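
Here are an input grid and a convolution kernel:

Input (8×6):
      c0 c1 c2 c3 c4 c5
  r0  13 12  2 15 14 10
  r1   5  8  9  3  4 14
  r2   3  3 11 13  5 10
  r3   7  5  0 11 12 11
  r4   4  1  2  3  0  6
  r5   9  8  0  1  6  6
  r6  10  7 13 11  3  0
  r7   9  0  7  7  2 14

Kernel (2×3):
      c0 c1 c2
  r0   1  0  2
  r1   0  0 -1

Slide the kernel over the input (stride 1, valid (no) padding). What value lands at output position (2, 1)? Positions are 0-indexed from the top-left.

The receptive field on the input at this output position is [3 11 13 / 5 0 11]. Elementwise product with the kernel and sum: 3·1 + 13·2 + 11·-1.

18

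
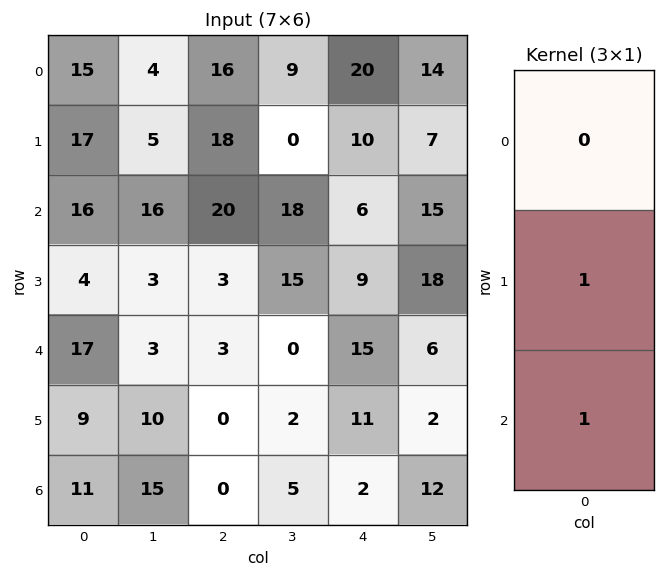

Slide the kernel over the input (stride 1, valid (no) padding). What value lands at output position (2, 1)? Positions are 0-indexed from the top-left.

6

The receptive field on the input at this output position is [16 / 3 / 3]. Elementwise product with the kernel and sum: 3·1 + 3·1.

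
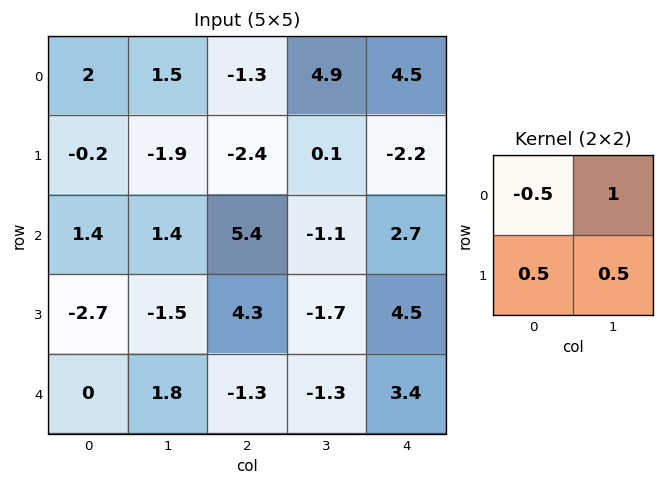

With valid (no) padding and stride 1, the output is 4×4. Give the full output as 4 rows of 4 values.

Output[0,0]: The receptive field on the input at this output position is [2 1.5 / -0.2 -1.9]. Elementwise product with the kernel and sum: 2·-0.5 + 1.5·1 + -0.2·0.5 + -1.9·0.5.
Output[0,1]: The receptive field on the input at this output position is [1.5 -1.3 / -1.9 -2.4]. Elementwise product with the kernel and sum: 1.5·-0.5 + -1.3·1 + -1.9·0.5 + -2.4·0.5.

-0.55 -4.2 4.4 1
-0.4 1.95 3.45 -1.45
-1.4 6.1 -2.5 4.65
0.75 5.3 -5.15 6.4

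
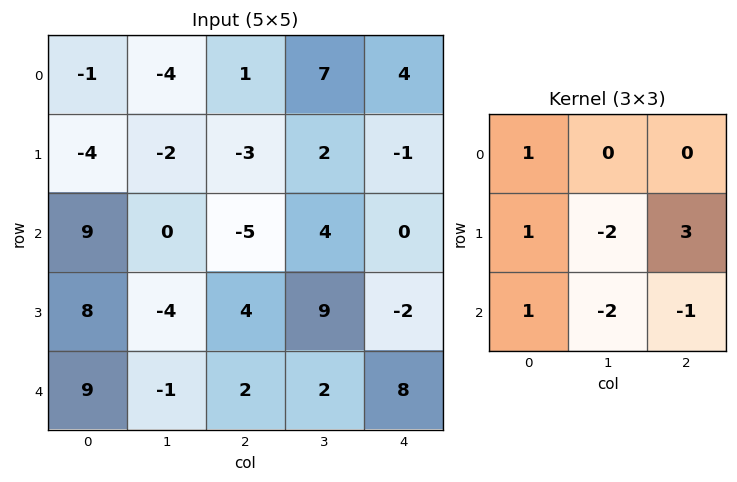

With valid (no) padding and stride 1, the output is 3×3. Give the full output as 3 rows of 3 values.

4 12 -22
2 -1 -28
46 8 -35

Output[0,0]: The receptive field on the input at this output position is [-1 -4 1 / -4 -2 -3 / 9 0 -5]. Elementwise product with the kernel and sum: -1·1 + -4·1 + -2·-2 + -3·3 + 9·1 + 0·-2 + -5·-1.
Output[0,1]: The receptive field on the input at this output position is [-4 1 7 / -2 -3 2 / 0 -5 4]. Elementwise product with the kernel and sum: -4·1 + -2·1 + -3·-2 + 2·3 + 0·1 + -5·-2 + 4·-1.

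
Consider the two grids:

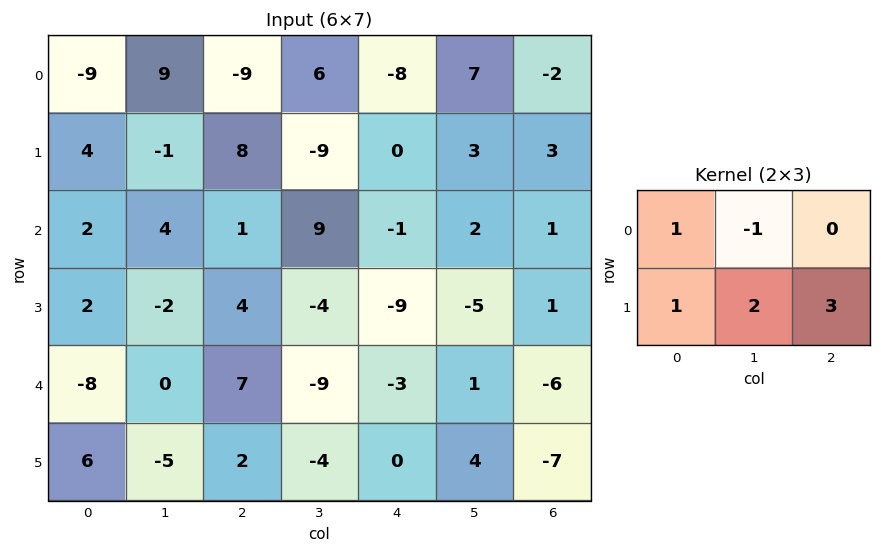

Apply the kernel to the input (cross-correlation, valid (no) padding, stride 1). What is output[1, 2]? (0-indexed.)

33

The receptive field on the input at this output position is [8 -9 0 / 1 9 -1]. Elementwise product with the kernel and sum: 8·1 + -9·-1 + 1·1 + 9·2 + -1·3.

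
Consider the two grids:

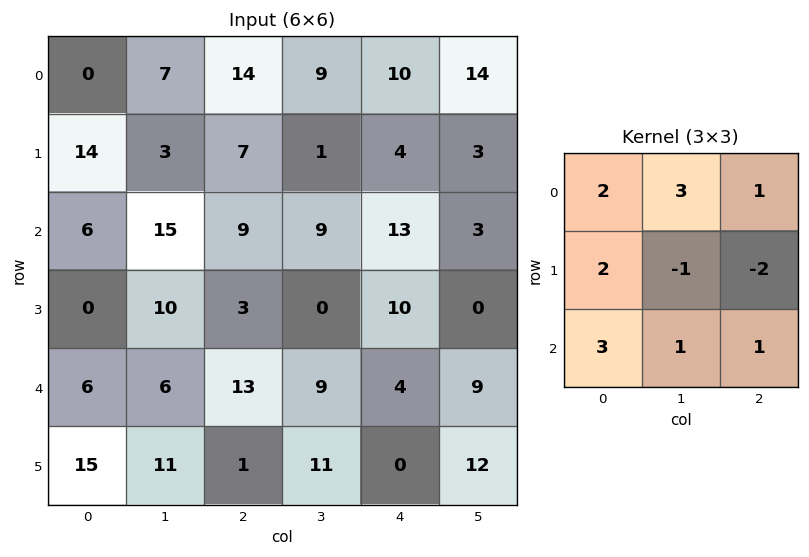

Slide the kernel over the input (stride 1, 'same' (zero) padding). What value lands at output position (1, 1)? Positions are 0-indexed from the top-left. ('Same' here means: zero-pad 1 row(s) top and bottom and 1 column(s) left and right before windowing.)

The receptive field on the zero-padded input at this output position is [0 7 14 / 14 3 7 / 6 15 9]. Elementwise product with the kernel and sum: 0·2 + 7·3 + 14·1 + 14·2 + 3·-1 + 7·-2 + 6·3 + 15·1 + 9·1.

88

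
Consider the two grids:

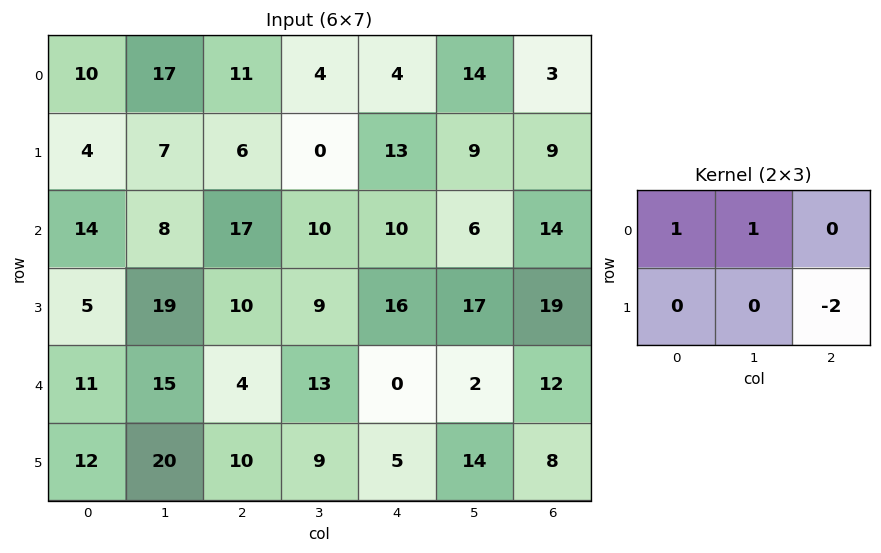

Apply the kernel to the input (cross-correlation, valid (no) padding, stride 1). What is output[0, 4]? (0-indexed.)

The receptive field on the input at this output position is [4 14 3 / 13 9 9]. Elementwise product with the kernel and sum: 4·1 + 14·1 + 9·-2.

0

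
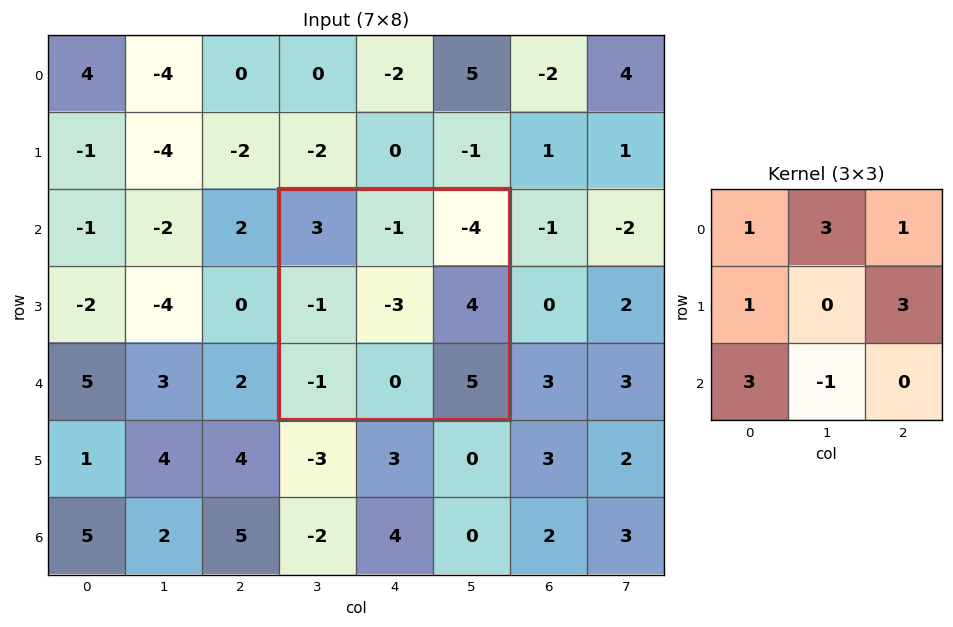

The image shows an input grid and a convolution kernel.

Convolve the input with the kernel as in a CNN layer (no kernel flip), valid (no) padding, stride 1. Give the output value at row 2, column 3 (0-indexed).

The receptive field on the input at this output position is [3 -1 -4 / -1 -3 4 / -1 0 5]. Elementwise product with the kernel and sum: 3·1 + -1·3 + -4·1 + -1·1 + 4·3 + -1·3 + 0·-1.

4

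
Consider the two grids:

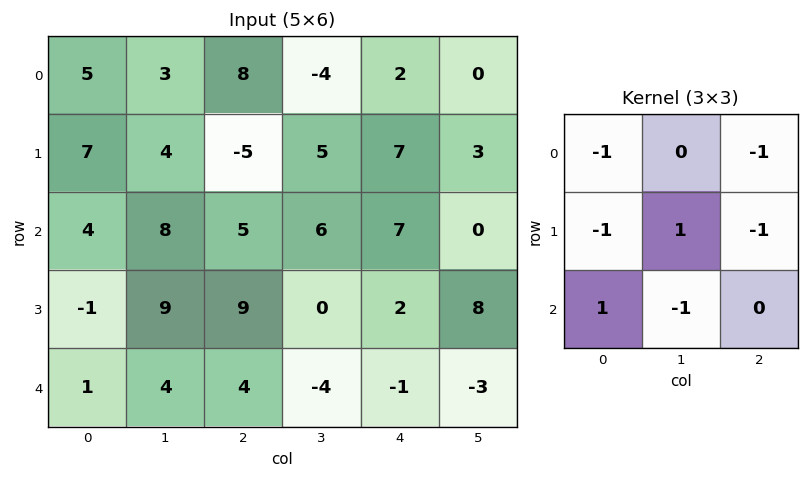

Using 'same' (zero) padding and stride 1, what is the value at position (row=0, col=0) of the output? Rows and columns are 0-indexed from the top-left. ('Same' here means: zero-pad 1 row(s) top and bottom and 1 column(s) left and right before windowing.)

The receptive field on the zero-padded input at this output position is [0 0 0 / 0 5 3 / 0 7 4]. Elementwise product with the kernel and sum: 0·-1 + 0·-1 + 0·-1 + 5·1 + 3·-1 + 0·1 + 7·-1.

-5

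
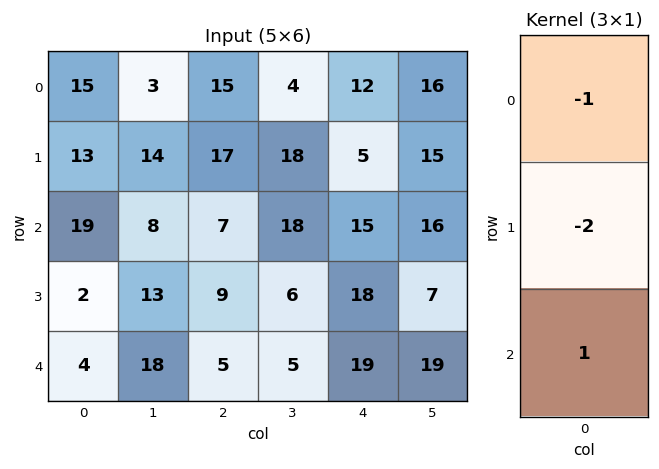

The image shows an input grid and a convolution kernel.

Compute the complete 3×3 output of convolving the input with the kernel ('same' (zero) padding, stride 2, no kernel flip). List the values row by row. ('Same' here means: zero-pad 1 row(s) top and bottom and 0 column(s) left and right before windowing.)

Output[0,0]: The receptive field on the zero-padded input at this output position is [0 / 15 / 13]. Elementwise product with the kernel and sum: 0·-1 + 15·-2 + 13·1.
Output[0,1]: The receptive field on the zero-padded input at this output position is [0 / 15 / 17]. Elementwise product with the kernel and sum: 0·-1 + 15·-2 + 17·1.

-17 -13 -19
-49 -22 -17
-10 -19 -56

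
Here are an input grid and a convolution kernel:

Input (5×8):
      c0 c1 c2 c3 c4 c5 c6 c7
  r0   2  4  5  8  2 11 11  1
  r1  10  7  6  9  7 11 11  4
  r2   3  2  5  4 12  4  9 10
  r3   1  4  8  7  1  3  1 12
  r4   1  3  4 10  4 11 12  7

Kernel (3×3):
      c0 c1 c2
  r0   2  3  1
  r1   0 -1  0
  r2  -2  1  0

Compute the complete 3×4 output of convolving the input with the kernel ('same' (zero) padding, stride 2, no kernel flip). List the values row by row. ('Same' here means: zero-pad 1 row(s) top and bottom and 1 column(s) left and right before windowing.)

8 -13 -13 -22
35 36 25 45
6 35 16 9

Output[0,0]: The receptive field on the zero-padded input at this output position is [0 0 0 / 0 2 4 / 0 10 7]. Elementwise product with the kernel and sum: 0·2 + 0·3 + 0·1 + 2·-1 + 0·-2 + 10·1.
Output[0,1]: The receptive field on the zero-padded input at this output position is [0 0 0 / 4 5 8 / 7 6 9]. Elementwise product with the kernel and sum: 0·2 + 0·3 + 0·1 + 5·-1 + 7·-2 + 6·1.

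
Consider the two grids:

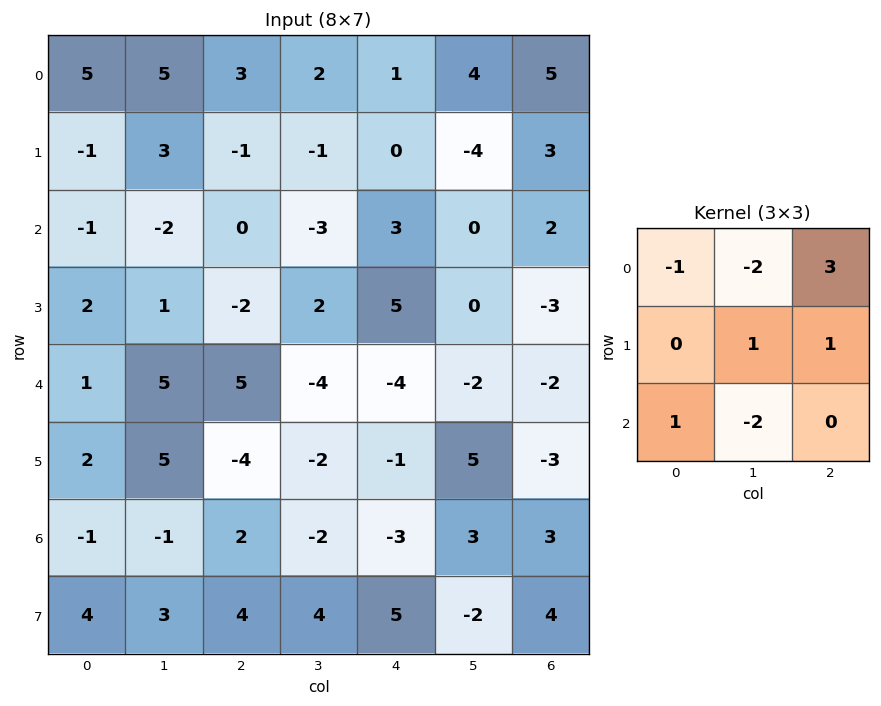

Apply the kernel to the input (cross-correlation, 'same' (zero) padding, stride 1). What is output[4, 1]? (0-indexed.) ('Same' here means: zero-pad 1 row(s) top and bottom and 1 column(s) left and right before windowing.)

The receptive field on the zero-padded input at this output position is [2 1 -2 / 1 5 5 / 2 5 -4]. Elementwise product with the kernel and sum: 2·-1 + 1·-2 + -2·3 + 5·1 + 5·1 + 2·1 + 5·-2.

-8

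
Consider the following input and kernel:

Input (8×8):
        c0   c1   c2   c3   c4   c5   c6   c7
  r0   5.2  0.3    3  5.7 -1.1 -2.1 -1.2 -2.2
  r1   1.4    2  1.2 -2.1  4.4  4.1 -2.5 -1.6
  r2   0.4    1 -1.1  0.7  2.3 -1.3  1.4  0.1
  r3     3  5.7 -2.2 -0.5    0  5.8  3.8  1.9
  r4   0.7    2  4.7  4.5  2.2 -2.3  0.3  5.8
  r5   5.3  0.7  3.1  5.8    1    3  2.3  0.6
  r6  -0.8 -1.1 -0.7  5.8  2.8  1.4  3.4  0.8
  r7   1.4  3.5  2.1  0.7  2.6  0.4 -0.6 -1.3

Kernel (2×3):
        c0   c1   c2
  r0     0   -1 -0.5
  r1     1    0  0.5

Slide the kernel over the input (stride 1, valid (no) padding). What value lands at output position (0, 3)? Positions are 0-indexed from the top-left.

2.1

The receptive field on the input at this output position is [5.7 -1.1 -2.1 / -2.1 4.4 4.1]. Elementwise product with the kernel and sum: -1.1·-1 + -2.1·-0.5 + -2.1·1 + 4.1·0.5.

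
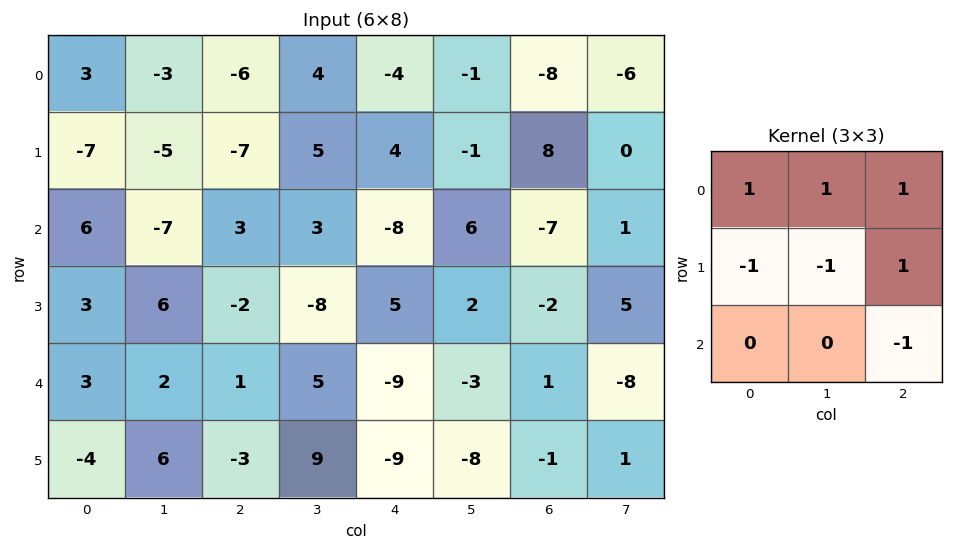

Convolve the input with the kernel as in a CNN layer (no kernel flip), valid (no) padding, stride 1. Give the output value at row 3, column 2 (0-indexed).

The receptive field on the input at this output position is [-2 -8 5 / 1 5 -9 / -3 9 -9]. Elementwise product with the kernel and sum: -2·1 + -8·1 + 5·1 + 1·-1 + 5·-1 + -9·1 + -9·-1.

-11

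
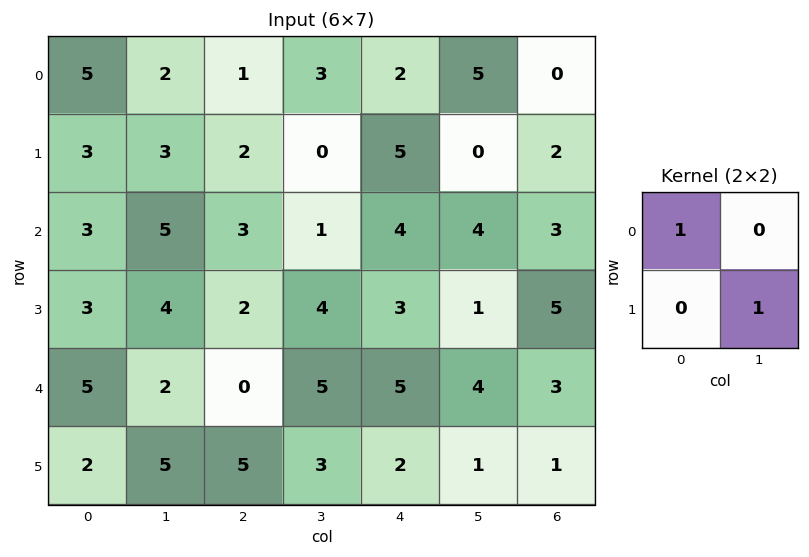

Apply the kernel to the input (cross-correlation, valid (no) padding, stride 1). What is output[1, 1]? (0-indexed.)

6

The receptive field on the input at this output position is [3 2 / 5 3]. Elementwise product with the kernel and sum: 3·1 + 3·1.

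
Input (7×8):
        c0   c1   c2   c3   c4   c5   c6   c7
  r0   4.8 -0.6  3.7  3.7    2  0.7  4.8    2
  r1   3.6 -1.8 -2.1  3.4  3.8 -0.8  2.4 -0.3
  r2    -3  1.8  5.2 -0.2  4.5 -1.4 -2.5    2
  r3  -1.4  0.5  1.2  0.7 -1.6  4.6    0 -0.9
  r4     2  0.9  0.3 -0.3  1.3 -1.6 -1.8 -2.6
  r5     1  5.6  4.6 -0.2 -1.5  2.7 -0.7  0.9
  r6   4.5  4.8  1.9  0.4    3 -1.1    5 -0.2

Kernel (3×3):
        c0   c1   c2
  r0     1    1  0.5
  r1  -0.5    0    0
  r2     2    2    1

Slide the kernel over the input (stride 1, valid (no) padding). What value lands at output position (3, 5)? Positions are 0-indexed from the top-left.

9.85

The receptive field on the input at this output position is [4.6 0 -0.9 / -1.6 -1.8 -2.6 / 2.7 -0.7 0.9]. Elementwise product with the kernel and sum: 4.6·1 + 0·1 + -0.9·0.5 + -1.6·-0.5 + 2.7·2 + -0.7·2 + 0.9·1.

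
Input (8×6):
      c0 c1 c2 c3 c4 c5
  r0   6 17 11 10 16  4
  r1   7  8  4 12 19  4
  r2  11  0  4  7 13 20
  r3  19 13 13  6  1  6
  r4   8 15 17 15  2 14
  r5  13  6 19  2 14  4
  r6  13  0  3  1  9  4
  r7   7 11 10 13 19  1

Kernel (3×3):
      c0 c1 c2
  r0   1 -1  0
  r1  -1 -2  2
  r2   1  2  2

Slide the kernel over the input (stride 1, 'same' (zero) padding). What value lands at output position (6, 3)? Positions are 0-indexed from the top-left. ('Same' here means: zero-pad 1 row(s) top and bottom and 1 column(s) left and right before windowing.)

The receptive field on the zero-padded input at this output position is [19 2 14 / 3 1 9 / 10 13 19]. Elementwise product with the kernel and sum: 19·1 + 2·-1 + 3·-1 + 1·-2 + 9·2 + 10·1 + 13·2 + 19·2.

104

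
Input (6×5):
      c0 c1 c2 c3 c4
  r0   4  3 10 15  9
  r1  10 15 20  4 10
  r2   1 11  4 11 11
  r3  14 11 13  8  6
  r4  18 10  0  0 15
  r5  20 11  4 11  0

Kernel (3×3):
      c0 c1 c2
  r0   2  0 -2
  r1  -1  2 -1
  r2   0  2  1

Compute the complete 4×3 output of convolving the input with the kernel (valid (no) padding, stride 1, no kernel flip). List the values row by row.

Output[0,0]: The receptive field on the input at this output position is [4 3 10 / 10 15 20 / 1 11 4]. Elementwise product with the kernel and sum: 4·2 + 10·-2 + 10·-1 + 15·2 + 20·-1 + 11·2 + 4·1.

14 16 13
32 42 49
9 7 -2
30 15 21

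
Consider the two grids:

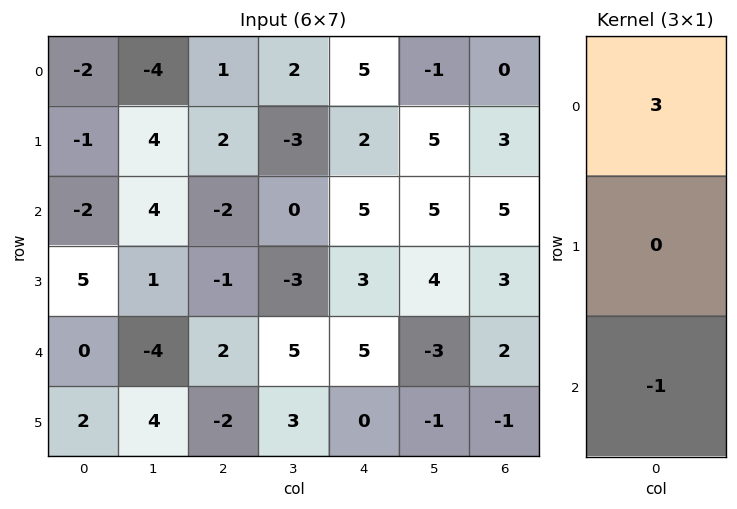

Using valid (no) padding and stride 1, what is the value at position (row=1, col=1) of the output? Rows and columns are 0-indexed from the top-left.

11

The receptive field on the input at this output position is [4 / 4 / 1]. Elementwise product with the kernel and sum: 4·3 + 1·-1.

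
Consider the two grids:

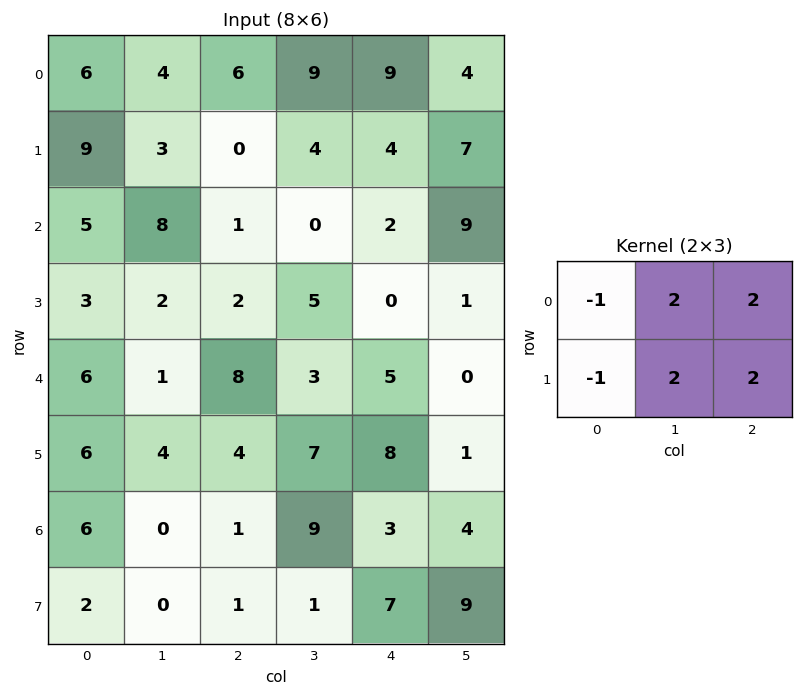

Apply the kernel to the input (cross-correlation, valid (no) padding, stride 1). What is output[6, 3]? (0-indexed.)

The receptive field on the input at this output position is [9 3 4 / 1 7 9]. Elementwise product with the kernel and sum: 9·-1 + 3·2 + 4·2 + 1·-1 + 7·2 + 9·2.

36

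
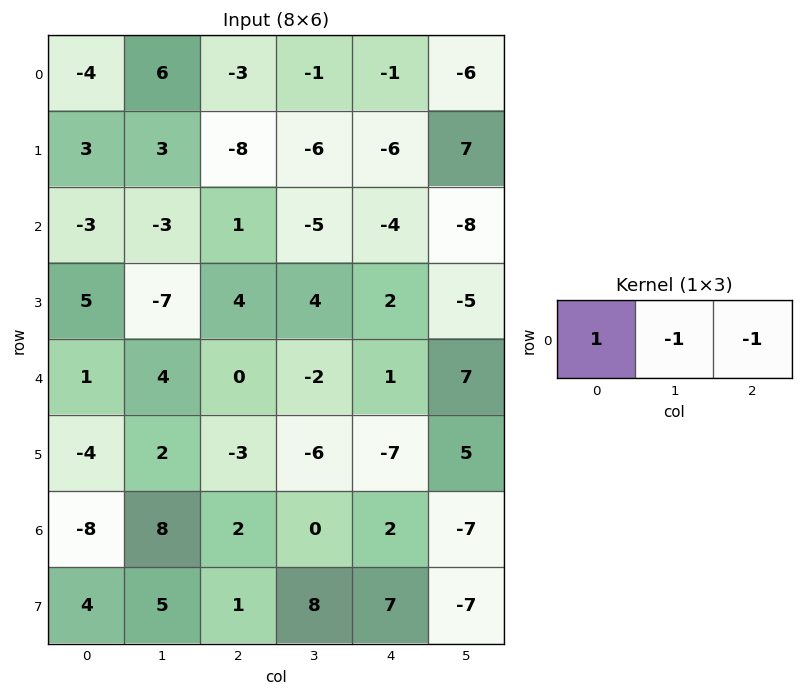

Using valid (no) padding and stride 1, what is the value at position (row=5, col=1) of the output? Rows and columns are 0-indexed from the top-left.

The receptive field on the input at this output position is [2 -3 -6]. Elementwise product with the kernel and sum: 2·1 + -3·-1 + -6·-1.

11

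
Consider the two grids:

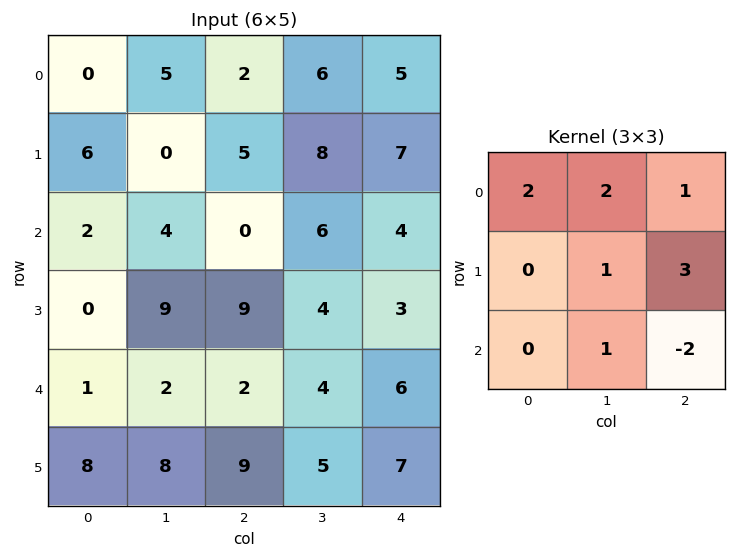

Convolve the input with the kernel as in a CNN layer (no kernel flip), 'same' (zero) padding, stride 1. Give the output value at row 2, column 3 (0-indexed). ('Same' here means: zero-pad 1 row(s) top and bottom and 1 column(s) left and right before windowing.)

49

The receptive field on the zero-padded input at this output position is [5 8 7 / 0 6 4 / 9 4 3]. Elementwise product with the kernel and sum: 5·2 + 8·2 + 7·1 + 6·1 + 4·3 + 4·1 + 3·-2.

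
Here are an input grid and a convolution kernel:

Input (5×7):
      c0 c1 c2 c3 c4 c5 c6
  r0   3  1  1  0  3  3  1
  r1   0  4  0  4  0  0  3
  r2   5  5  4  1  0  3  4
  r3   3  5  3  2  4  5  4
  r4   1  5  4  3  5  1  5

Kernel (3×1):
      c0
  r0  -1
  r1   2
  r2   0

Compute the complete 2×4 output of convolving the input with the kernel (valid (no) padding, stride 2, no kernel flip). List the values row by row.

-3 -1 -3 5
1 2 8 4

Output[0,0]: The receptive field on the input at this output position is [3 / 0 / 5]. Elementwise product with the kernel and sum: 3·-1 + 0·2.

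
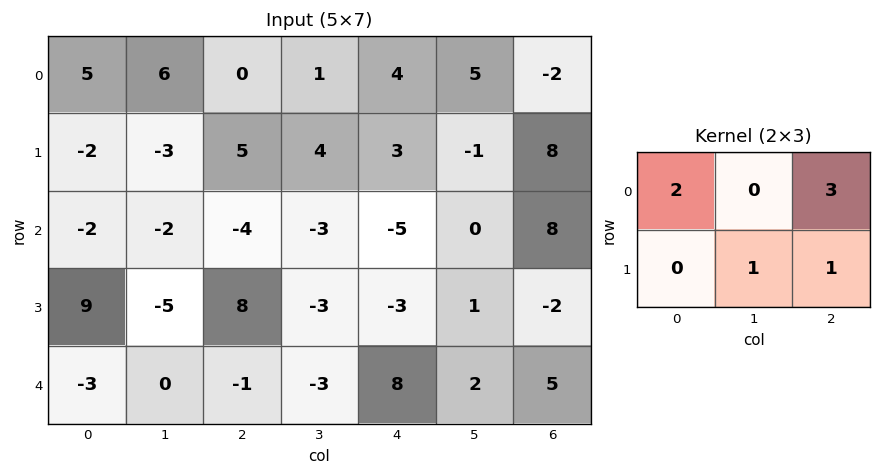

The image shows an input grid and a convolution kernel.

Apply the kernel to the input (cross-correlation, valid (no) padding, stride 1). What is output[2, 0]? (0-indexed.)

-13

The receptive field on the input at this output position is [-2 -2 -4 / 9 -5 8]. Elementwise product with the kernel and sum: -2·2 + -4·3 + -5·1 + 8·1.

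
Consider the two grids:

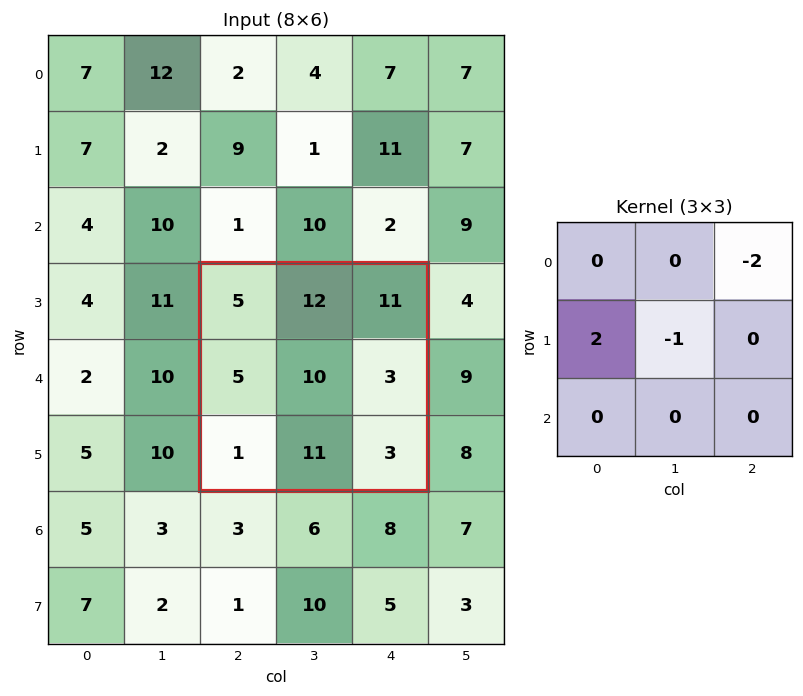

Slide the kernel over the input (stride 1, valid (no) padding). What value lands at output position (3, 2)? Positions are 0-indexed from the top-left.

-22

The receptive field on the input at this output position is [5 12 11 / 5 10 3 / 1 11 3]. Elementwise product with the kernel and sum: 11·-2 + 5·2 + 10·-1.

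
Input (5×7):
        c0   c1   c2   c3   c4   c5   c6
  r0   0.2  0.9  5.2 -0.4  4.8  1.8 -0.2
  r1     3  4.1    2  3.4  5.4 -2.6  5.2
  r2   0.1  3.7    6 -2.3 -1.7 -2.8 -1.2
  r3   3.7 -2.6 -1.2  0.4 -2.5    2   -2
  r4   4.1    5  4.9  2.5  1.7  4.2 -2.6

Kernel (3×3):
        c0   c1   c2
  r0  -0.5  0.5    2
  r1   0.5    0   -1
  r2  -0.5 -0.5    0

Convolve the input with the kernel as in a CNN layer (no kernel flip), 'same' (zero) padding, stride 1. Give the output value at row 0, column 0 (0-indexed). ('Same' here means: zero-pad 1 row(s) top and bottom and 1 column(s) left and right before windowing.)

The receptive field on the zero-padded input at this output position is [0 0 0 / 0 0.2 0.9 / 0 3 4.1]. Elementwise product with the kernel and sum: 0·-0.5 + 0·0.5 + 0·2 + 0·0.5 + 0.9·-1 + 0·-0.5 + 3·-0.5.

-2.4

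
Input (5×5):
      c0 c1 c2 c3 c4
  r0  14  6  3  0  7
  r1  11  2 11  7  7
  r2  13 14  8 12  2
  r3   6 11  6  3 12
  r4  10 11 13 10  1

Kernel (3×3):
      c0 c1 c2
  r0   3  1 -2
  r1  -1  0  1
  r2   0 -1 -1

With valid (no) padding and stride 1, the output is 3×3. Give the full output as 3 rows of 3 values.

Output[0,0]: The receptive field on the input at this output position is [14 6 3 / 11 2 11 / 13 14 8]. Elementwise product with the kernel and sum: 14·3 + 6·1 + 3·-2 + 11·-1 + 11·1 + 14·-1 + 8·-1.
Output[0,1]: The receptive field on the input at this output position is [6 3 0 / 2 11 7 / 14 8 12]. Elementwise product with the kernel and sum: 6·3 + 3·1 + 0·-2 + 2·-1 + 7·1 + 8·-1 + 12·-1.

20 6 -23
-9 -8 5
13 -5 27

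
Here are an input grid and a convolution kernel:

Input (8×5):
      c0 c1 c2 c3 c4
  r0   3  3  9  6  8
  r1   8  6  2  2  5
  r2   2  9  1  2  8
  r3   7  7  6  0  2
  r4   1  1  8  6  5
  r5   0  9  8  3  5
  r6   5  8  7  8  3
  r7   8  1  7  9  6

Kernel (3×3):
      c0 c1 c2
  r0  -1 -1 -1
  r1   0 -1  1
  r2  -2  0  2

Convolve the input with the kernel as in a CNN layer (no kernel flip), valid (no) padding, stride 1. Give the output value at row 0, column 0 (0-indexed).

-21

The receptive field on the input at this output position is [3 3 9 / 8 6 2 / 2 9 1]. Elementwise product with the kernel and sum: 3·-1 + 3·-1 + 9·-1 + 6·-1 + 2·1 + 2·-2 + 1·2.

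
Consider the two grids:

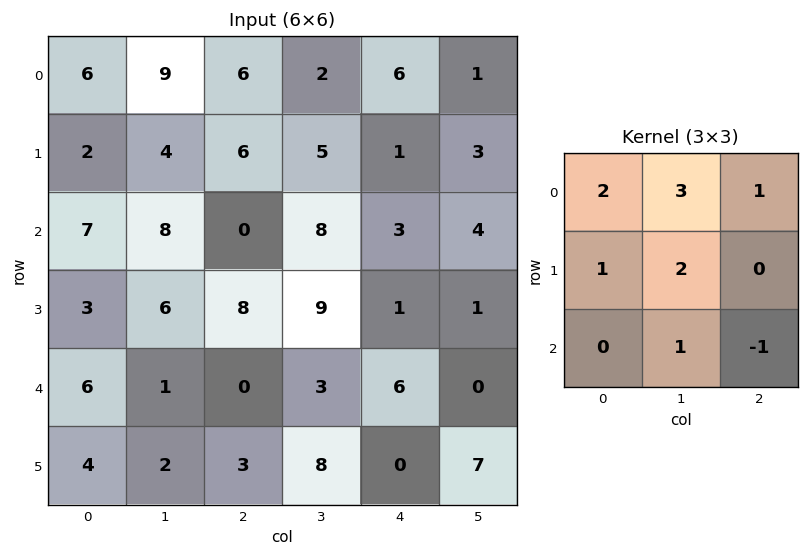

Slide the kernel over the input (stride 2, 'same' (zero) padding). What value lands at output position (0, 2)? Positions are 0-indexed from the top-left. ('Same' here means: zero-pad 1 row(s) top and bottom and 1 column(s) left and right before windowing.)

The receptive field on the zero-padded input at this output position is [0 0 0 / 2 6 1 / 5 1 3]. Elementwise product with the kernel and sum: 0·2 + 0·3 + 0·1 + 2·1 + 6·2 + 1·1 + 3·-1.

12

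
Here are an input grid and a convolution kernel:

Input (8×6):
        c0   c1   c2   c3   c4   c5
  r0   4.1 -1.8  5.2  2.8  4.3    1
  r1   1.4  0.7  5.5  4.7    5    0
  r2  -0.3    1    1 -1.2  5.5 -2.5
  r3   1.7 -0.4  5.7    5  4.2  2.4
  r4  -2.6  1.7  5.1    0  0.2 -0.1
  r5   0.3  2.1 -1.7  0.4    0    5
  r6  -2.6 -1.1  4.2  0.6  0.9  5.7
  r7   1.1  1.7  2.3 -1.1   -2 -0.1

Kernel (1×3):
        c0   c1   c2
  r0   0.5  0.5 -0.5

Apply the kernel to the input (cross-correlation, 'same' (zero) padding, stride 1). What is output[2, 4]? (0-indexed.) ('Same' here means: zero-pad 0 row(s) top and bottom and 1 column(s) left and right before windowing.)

The receptive field on the zero-padded input at this output position is [-1.2 5.5 -2.5]. Elementwise product with the kernel and sum: -1.2·0.5 + 5.5·0.5 + -2.5·-0.5.

3.4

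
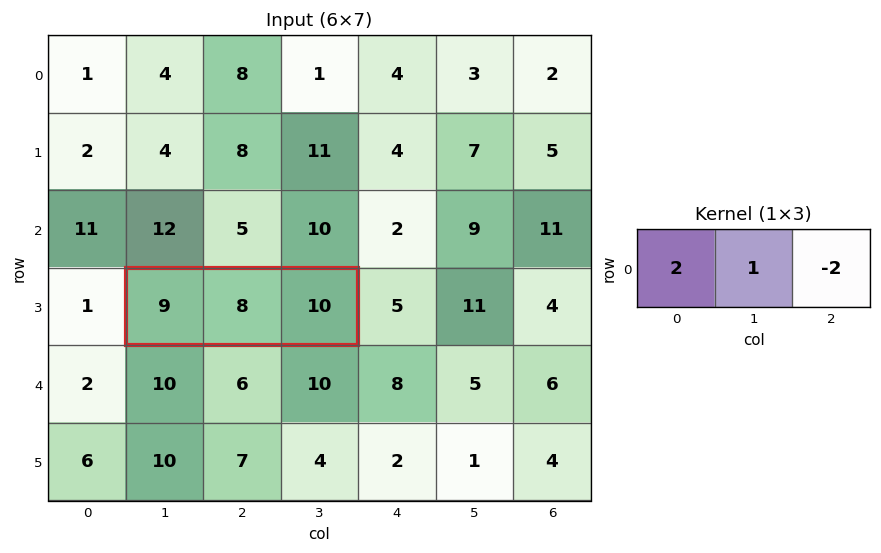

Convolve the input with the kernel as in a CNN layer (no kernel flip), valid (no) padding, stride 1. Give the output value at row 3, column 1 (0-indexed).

The receptive field on the input at this output position is [9 8 10]. Elementwise product with the kernel and sum: 9·2 + 8·1 + 10·-2.

6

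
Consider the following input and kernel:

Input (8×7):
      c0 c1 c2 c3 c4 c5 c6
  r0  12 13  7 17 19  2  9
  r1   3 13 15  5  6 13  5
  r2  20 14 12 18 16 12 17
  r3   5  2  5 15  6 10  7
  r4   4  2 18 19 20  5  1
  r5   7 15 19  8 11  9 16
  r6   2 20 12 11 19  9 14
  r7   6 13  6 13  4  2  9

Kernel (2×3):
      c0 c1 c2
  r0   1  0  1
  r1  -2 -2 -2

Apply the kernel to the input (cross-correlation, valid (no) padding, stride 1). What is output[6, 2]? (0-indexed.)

The receptive field on the input at this output position is [12 11 19 / 6 13 4]. Elementwise product with the kernel and sum: 12·1 + 19·1 + 6·-2 + 13·-2 + 4·-2.

-15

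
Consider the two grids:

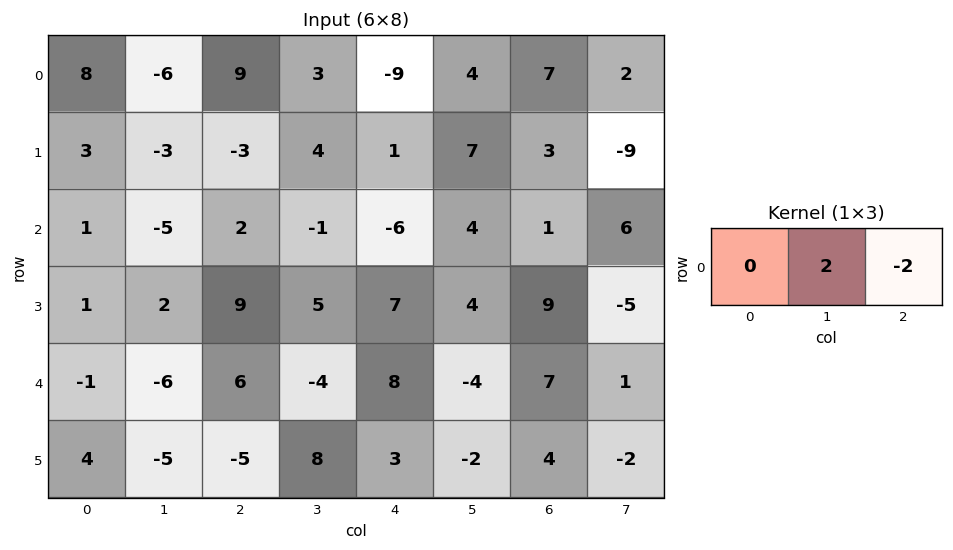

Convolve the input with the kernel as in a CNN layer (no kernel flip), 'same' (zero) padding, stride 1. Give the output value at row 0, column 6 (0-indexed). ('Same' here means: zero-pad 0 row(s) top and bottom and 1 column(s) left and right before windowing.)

The receptive field on the zero-padded input at this output position is [4 7 2]. Elementwise product with the kernel and sum: 7·2 + 2·-2.

10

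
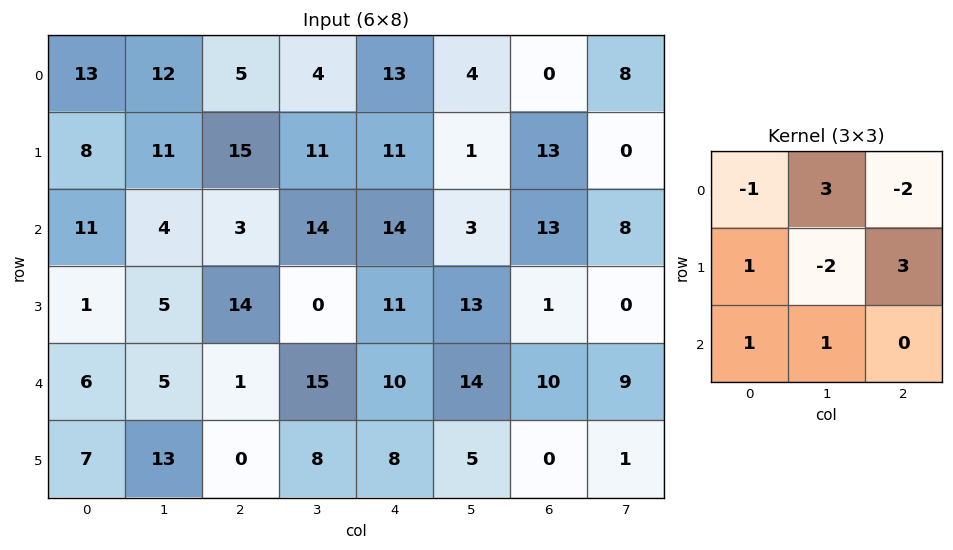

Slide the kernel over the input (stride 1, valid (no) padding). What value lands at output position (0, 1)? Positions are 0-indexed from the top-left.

16

The receptive field on the input at this output position is [12 5 4 / 11 15 11 / 4 3 14]. Elementwise product with the kernel and sum: 12·-1 + 5·3 + 4·-2 + 11·1 + 15·-2 + 11·3 + 4·1 + 3·1.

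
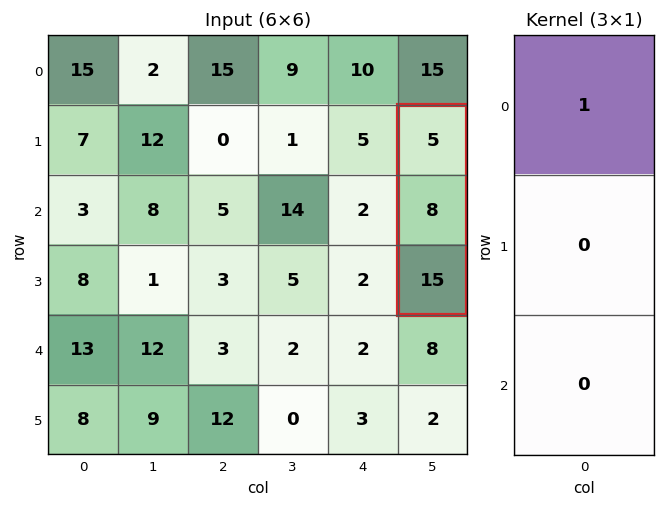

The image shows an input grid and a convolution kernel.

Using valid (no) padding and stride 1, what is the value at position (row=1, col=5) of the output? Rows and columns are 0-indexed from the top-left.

The receptive field on the input at this output position is [5 / 8 / 15]. Elementwise product with the kernel and sum: 5·1.

5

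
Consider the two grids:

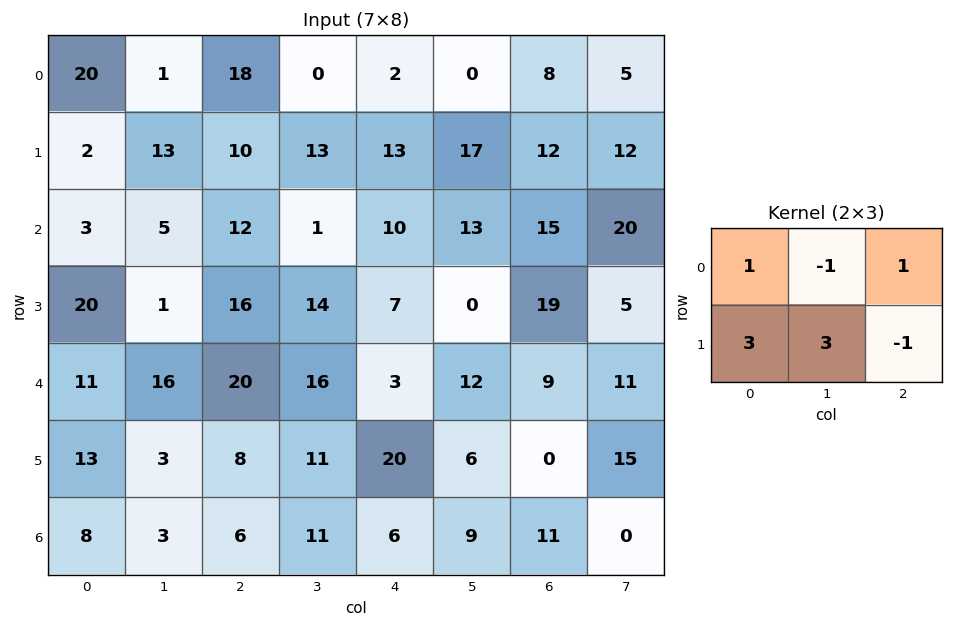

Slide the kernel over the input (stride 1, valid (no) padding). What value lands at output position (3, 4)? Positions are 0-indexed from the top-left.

62

The receptive field on the input at this output position is [7 0 19 / 3 12 9]. Elementwise product with the kernel and sum: 7·1 + 0·-1 + 19·1 + 3·3 + 12·3 + 9·-1.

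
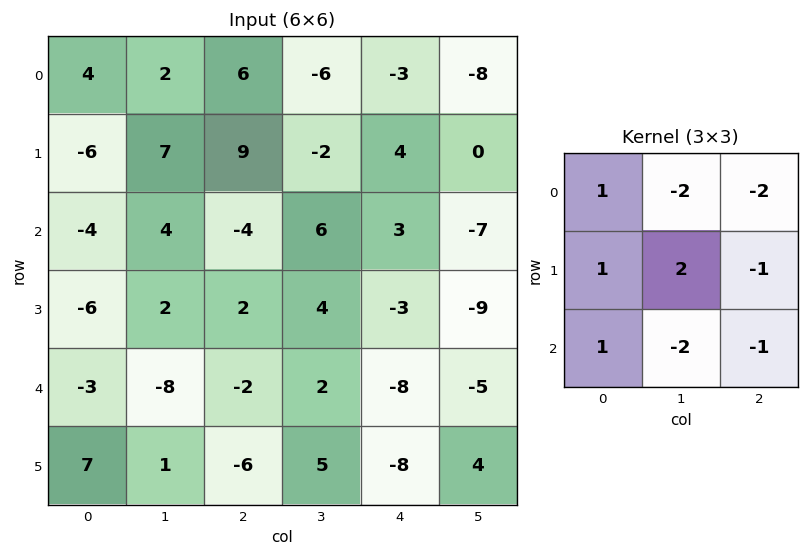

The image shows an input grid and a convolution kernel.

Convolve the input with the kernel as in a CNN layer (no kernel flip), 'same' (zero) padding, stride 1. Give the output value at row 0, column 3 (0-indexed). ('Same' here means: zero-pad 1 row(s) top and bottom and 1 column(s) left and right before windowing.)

The receptive field on the zero-padded input at this output position is [0 0 0 / 6 -6 -3 / 9 -2 4]. Elementwise product with the kernel and sum: 0·1 + 0·-2 + 0·-2 + 6·1 + -6·2 + -3·-1 + 9·1 + -2·-2 + 4·-1.

6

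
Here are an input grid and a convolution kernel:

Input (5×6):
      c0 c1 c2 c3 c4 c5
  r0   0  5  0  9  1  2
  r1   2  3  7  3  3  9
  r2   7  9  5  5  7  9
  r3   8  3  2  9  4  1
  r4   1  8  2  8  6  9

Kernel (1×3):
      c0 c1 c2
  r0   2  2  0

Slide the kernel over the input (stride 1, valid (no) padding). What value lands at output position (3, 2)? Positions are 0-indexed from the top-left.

The receptive field on the input at this output position is [2 9 4]. Elementwise product with the kernel and sum: 2·2 + 9·2.

22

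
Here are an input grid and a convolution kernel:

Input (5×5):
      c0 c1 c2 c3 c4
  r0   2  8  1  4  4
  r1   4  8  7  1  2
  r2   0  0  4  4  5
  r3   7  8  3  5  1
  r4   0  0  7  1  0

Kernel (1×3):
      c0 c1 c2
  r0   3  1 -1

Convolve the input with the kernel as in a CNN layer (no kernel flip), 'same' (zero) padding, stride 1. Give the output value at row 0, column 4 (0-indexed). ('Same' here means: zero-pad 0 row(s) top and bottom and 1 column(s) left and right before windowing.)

The receptive field on the zero-padded input at this output position is [4 4 0]. Elementwise product with the kernel and sum: 4·3 + 4·1 + 0·-1.

16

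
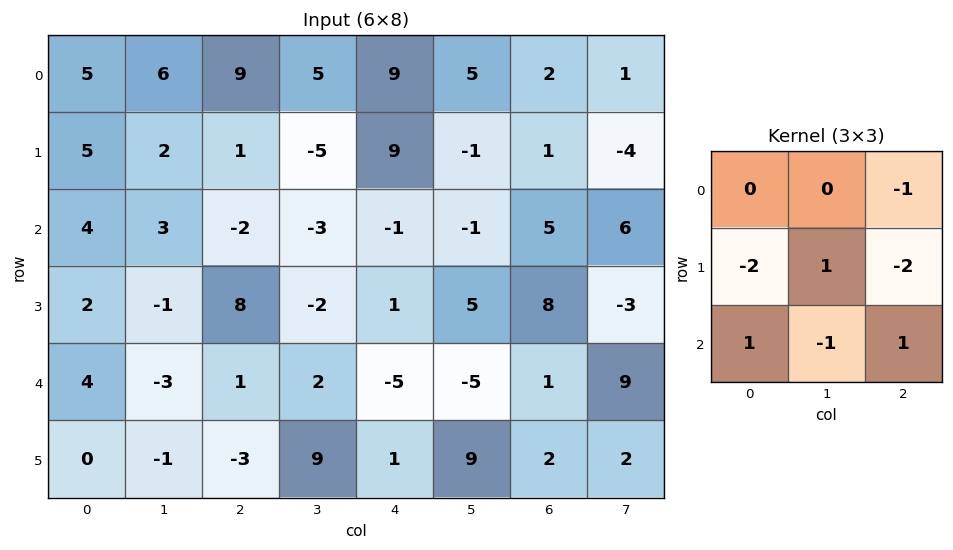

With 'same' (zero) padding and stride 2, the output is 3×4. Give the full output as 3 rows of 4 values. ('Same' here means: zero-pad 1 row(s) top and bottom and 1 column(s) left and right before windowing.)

Output[0,0]: The receptive field on the zero-padded input at this output position is [0 0 0 / 0 5 6 / 0 5 2]. Elementwise product with the kernel and sum: 0·-1 + 0·-2 + 5·1 + 6·-2 + 0·1 + 5·-1 + 2·1.

-10 -17 -26 -16
-7 -8 10 -7
10 16 13 5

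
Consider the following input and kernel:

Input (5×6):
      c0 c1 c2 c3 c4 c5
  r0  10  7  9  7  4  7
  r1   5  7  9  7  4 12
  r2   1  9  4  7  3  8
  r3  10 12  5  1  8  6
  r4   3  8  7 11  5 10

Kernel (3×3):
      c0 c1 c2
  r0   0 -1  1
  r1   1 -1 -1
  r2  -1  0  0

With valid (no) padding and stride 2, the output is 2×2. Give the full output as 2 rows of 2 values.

Output[0,0]: The receptive field on the input at this output position is [10 7 9 / 5 7 9 / 1 9 4]. Elementwise product with the kernel and sum: 7·-1 + 9·1 + 5·1 + 7·-1 + 9·-1 + 1·-1.
Output[0,1]: The receptive field on the input at this output position is [9 7 4 / 9 7 4 / 4 7 3]. Elementwise product with the kernel and sum: 7·-1 + 4·1 + 9·1 + 7·-1 + 4·-1 + 4·-1.

-10 -9
-15 -15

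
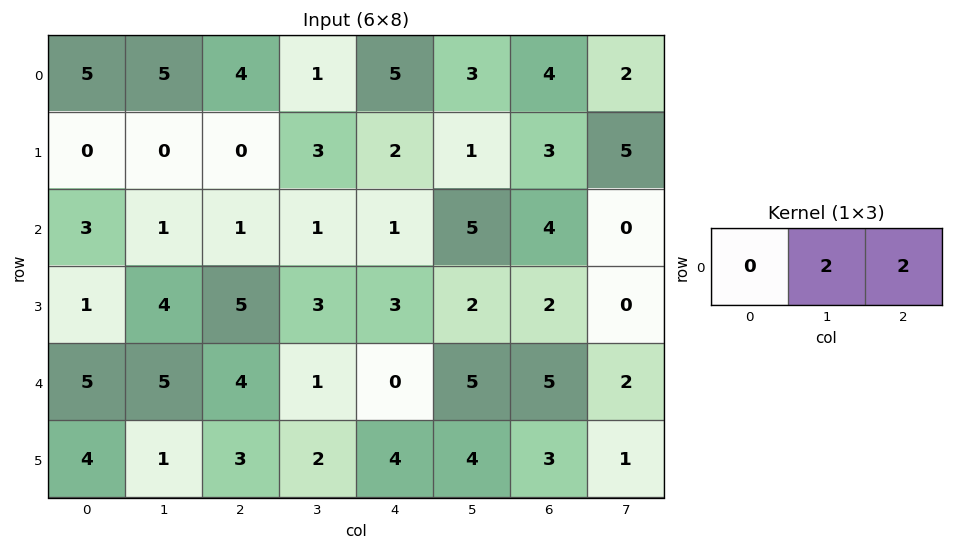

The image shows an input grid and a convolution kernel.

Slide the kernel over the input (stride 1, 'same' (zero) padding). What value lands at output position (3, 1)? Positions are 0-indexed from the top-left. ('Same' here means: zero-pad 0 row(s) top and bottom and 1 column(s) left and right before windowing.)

18

The receptive field on the zero-padded input at this output position is [1 4 5]. Elementwise product with the kernel and sum: 4·2 + 5·2.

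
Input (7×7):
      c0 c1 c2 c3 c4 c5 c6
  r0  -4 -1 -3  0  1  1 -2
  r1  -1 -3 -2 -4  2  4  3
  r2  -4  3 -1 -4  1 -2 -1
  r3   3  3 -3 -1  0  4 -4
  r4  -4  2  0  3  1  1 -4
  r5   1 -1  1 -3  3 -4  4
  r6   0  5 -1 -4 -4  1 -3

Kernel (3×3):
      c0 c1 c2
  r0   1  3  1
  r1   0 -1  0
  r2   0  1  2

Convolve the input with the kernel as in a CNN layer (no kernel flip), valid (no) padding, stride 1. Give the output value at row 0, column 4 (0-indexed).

-6

The receptive field on the input at this output position is [1 1 -2 / 2 4 3 / 1 -2 -1]. Elementwise product with the kernel and sum: 1·1 + 1·3 + -2·1 + 4·-1 + -2·1 + -1·2.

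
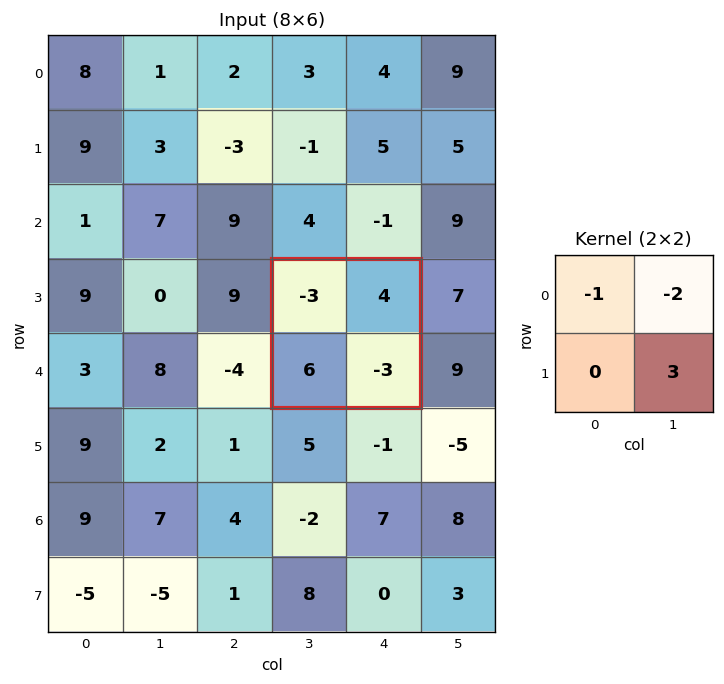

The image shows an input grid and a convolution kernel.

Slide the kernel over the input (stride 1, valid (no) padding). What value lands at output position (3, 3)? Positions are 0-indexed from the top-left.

The receptive field on the input at this output position is [-3 4 / 6 -3]. Elementwise product with the kernel and sum: -3·-1 + 4·-2 + -3·3.

-14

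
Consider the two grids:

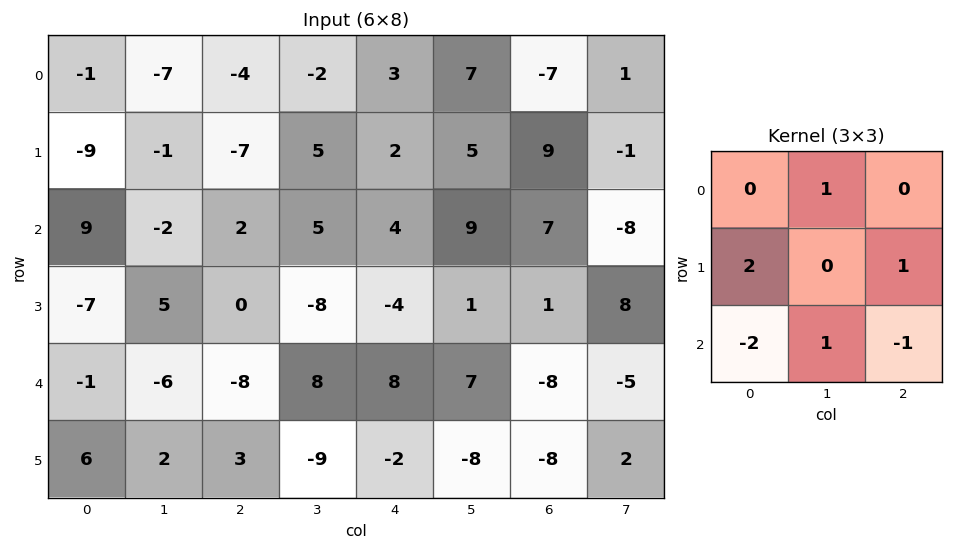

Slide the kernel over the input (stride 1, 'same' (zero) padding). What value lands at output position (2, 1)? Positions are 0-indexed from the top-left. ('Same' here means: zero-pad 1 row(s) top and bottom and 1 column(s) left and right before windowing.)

38

The receptive field on the zero-padded input at this output position is [-9 -1 -7 / 9 -2 2 / -7 5 0]. Elementwise product with the kernel and sum: -1·1 + 9·2 + 2·1 + -7·-2 + 5·1 + 0·-1.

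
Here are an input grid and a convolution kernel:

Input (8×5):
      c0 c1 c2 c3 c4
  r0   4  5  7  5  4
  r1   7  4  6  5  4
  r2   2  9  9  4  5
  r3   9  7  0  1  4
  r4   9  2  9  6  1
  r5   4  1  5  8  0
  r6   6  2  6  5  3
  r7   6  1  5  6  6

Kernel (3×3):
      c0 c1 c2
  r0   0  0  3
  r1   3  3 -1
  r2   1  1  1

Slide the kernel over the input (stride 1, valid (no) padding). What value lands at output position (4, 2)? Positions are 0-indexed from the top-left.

56

The receptive field on the input at this output position is [9 6 1 / 5 8 0 / 6 5 3]. Elementwise product with the kernel and sum: 1·3 + 5·3 + 8·3 + 0·-1 + 6·1 + 5·1 + 3·1.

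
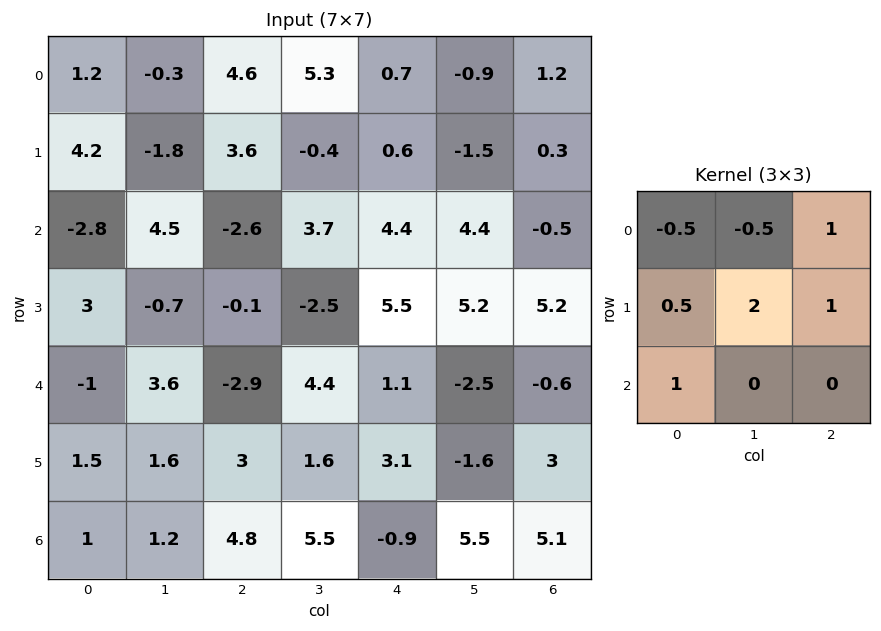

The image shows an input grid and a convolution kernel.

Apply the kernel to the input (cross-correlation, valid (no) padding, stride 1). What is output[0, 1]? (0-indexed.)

The receptive field on the input at this output position is [-0.3 4.6 5.3 / -1.8 3.6 -0.4 / 4.5 -2.6 3.7]. Elementwise product with the kernel and sum: -0.3·-0.5 + 4.6·-0.5 + 5.3·1 + -1.8·0.5 + 3.6·2 + -0.4·1 + 4.5·1.

13.55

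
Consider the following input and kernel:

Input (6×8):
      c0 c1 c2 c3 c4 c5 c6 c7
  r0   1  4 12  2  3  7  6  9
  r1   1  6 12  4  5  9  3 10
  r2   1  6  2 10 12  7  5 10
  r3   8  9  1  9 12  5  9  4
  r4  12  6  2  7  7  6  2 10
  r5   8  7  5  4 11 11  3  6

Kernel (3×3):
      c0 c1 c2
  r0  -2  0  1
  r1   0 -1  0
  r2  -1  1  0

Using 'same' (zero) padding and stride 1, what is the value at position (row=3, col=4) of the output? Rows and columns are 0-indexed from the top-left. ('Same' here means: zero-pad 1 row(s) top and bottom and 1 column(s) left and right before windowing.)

-25

The receptive field on the zero-padded input at this output position is [10 12 7 / 9 12 5 / 7 7 6]. Elementwise product with the kernel and sum: 10·-2 + 7·1 + 12·-1 + 7·-1 + 7·1.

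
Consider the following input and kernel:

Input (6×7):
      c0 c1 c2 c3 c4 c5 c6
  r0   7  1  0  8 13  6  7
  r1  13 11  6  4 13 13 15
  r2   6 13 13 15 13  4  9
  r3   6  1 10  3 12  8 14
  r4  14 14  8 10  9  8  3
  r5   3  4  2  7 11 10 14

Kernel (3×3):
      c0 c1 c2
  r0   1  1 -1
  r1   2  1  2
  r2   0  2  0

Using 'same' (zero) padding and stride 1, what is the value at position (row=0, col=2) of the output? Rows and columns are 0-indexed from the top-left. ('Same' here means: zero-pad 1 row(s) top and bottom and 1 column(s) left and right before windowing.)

30

The receptive field on the zero-padded input at this output position is [0 0 0 / 1 0 8 / 11 6 4]. Elementwise product with the kernel and sum: 0·1 + 0·1 + 0·-1 + 1·2 + 0·1 + 8·2 + 6·2.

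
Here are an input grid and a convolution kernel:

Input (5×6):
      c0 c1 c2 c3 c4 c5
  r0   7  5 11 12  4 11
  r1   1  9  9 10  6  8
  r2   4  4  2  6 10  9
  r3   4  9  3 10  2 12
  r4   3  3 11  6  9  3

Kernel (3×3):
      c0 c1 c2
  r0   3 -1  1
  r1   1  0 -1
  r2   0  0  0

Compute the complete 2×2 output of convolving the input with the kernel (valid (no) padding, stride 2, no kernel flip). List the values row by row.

19 28
11 11

Output[0,0]: The receptive field on the input at this output position is [7 5 11 / 1 9 9 / 4 4 2]. Elementwise product with the kernel and sum: 7·3 + 5·-1 + 11·1 + 1·1 + 9·-1.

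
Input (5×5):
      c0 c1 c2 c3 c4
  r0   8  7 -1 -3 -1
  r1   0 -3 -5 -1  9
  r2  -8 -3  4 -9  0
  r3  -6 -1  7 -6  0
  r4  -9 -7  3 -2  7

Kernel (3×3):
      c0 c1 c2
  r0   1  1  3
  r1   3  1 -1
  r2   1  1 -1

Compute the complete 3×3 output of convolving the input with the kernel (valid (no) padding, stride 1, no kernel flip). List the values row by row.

Output[0,0]: The receptive field on the input at this output position is [8 7 -1 / 0 -3 -5 / -8 -3 4]. Elementwise product with the kernel and sum: 8·1 + 7·1 + -1·3 + 0·3 + -3·1 + -5·-1 + -8·1 + -3·1 + 4·-1.

-1 -6 -37
-63 5 25
-44 -18 4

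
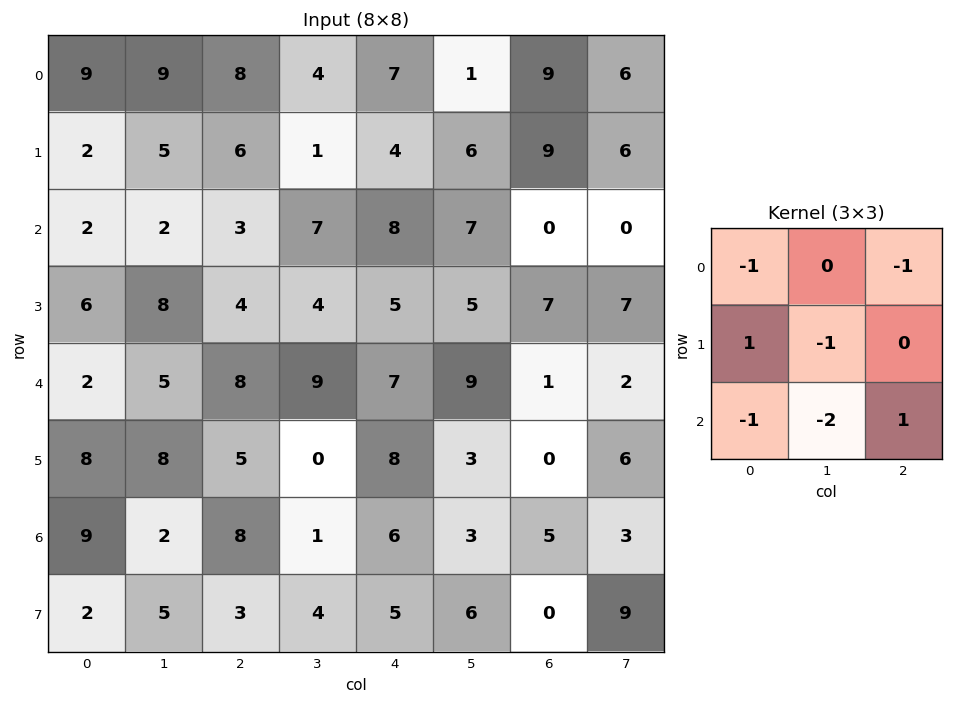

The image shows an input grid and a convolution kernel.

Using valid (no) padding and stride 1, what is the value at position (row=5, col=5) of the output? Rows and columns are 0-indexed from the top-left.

-8

The receptive field on the input at this output position is [3 0 6 / 3 5 3 / 6 0 9]. Elementwise product with the kernel and sum: 3·-1 + 6·-1 + 3·1 + 5·-1 + 6·-1 + 0·-2 + 9·1.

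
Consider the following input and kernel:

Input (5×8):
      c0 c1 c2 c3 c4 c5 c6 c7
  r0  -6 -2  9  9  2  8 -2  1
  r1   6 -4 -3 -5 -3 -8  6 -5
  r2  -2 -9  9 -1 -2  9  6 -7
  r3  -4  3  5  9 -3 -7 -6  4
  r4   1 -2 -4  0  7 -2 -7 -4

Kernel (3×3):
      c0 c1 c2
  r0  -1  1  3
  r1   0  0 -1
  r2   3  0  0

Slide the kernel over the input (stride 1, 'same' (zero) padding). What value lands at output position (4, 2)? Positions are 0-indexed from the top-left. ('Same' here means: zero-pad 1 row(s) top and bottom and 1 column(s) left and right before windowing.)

The receptive field on the zero-padded input at this output position is [3 5 9 / -2 -4 0 / 0 0 0]. Elementwise product with the kernel and sum: 3·-1 + 5·1 + 9·3 + 0·-1 + 0·3.

29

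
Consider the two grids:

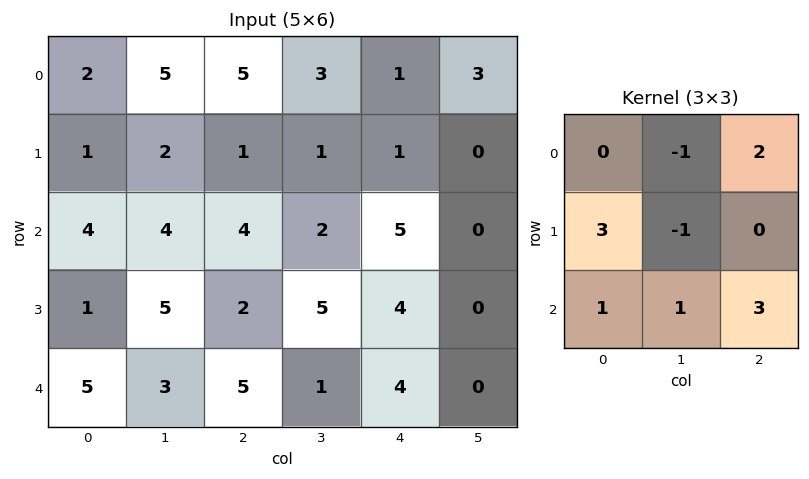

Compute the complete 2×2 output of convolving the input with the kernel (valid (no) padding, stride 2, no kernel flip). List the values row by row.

26 22
25 27

Output[0,0]: The receptive field on the input at this output position is [2 5 5 / 1 2 1 / 4 4 4]. Elementwise product with the kernel and sum: 5·-1 + 5·2 + 1·3 + 2·-1 + 4·1 + 4·1 + 4·3.
Output[0,1]: The receptive field on the input at this output position is [5 3 1 / 1 1 1 / 4 2 5]. Elementwise product with the kernel and sum: 3·-1 + 1·2 + 1·3 + 1·-1 + 4·1 + 2·1 + 5·3.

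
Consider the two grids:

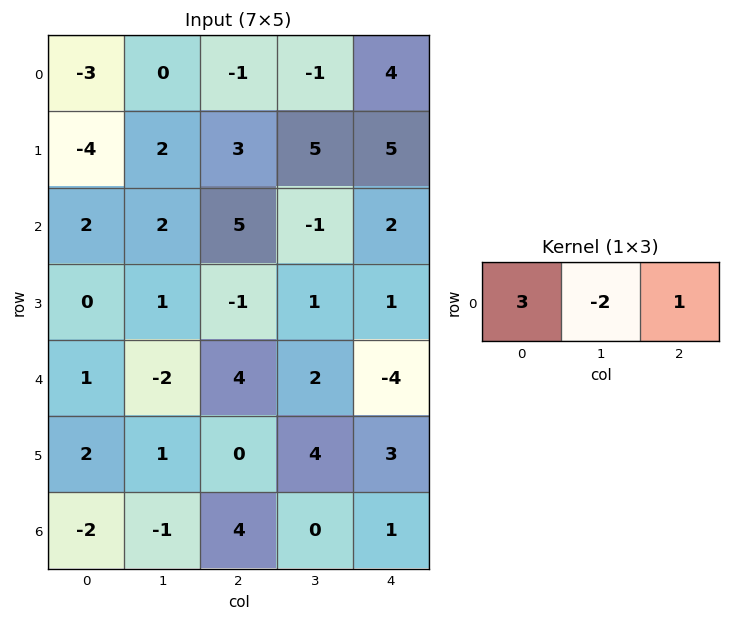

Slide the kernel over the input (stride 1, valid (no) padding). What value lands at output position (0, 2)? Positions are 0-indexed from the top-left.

The receptive field on the input at this output position is [-1 -1 4]. Elementwise product with the kernel and sum: -1·3 + -1·-2 + 4·1.

3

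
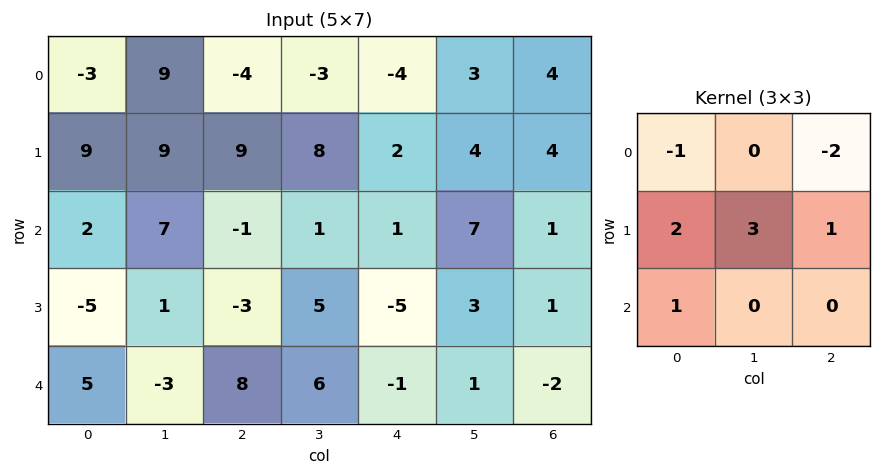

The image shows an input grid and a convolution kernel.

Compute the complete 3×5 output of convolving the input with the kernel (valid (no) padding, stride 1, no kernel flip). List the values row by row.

Output[0,0]: The receptive field on the input at this output position is [-3 9 -4 / 9 9 9 / 2 7 -1]. Elementwise product with the kernel and sum: -3·-1 + -4·-2 + 9·2 + 9·3 + 9·1 + 2·1.

67 57 55 24 17
-8 -12 -14 1 9
-5 -14 11 -11 -4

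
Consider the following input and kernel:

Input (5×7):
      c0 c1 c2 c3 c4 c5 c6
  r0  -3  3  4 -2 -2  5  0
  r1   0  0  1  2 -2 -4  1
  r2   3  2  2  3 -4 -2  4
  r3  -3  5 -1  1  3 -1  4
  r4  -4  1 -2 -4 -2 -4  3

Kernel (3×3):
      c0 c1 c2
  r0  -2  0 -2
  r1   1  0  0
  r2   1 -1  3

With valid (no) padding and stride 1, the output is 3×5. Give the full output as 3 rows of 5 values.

5 7 -16 -3 12
-10 7 11 2 14
-24 -14 -1 -15 14

Output[0,0]: The receptive field on the input at this output position is [-3 3 4 / 0 0 1 / 3 2 2]. Elementwise product with the kernel and sum: -3·-2 + 4·-2 + 0·1 + 3·1 + 2·-1 + 2·3.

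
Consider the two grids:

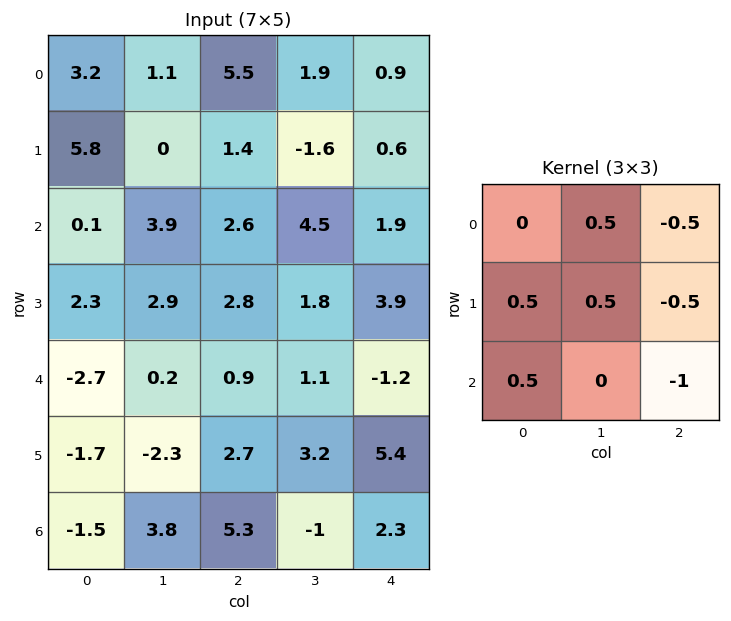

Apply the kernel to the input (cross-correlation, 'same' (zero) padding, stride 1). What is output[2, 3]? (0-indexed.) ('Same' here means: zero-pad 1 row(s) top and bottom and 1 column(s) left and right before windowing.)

The receptive field on the zero-padded input at this output position is [1.4 -1.6 0.6 / 2.6 4.5 1.9 / 2.8 1.8 3.9]. Elementwise product with the kernel and sum: -1.6·0.5 + 0.6·-0.5 + 2.6·0.5 + 4.5·0.5 + 1.9·-0.5 + 2.8·0.5 + 3.9·-1.

-1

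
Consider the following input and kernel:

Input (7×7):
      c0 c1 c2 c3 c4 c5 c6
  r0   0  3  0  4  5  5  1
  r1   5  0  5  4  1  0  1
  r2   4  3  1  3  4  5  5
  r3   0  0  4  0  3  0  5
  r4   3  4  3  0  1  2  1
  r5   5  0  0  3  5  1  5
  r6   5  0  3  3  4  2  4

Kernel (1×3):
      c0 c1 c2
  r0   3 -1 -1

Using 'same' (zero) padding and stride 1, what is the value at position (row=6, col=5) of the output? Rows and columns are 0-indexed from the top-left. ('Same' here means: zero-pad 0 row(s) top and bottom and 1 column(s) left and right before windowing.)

The receptive field on the zero-padded input at this output position is [4 2 4]. Elementwise product with the kernel and sum: 4·3 + 2·-1 + 4·-1.

6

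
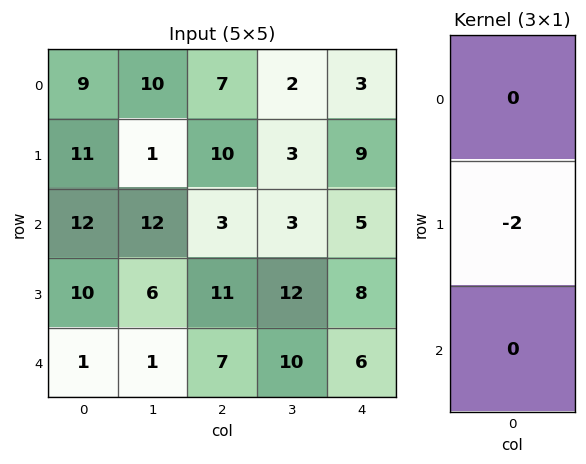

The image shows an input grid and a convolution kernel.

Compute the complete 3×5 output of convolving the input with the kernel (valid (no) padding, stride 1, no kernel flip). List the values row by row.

-22 -2 -20 -6 -18
-24 -24 -6 -6 -10
-20 -12 -22 -24 -16

Output[0,0]: The receptive field on the input at this output position is [9 / 11 / 12]. Elementwise product with the kernel and sum: 11·-2.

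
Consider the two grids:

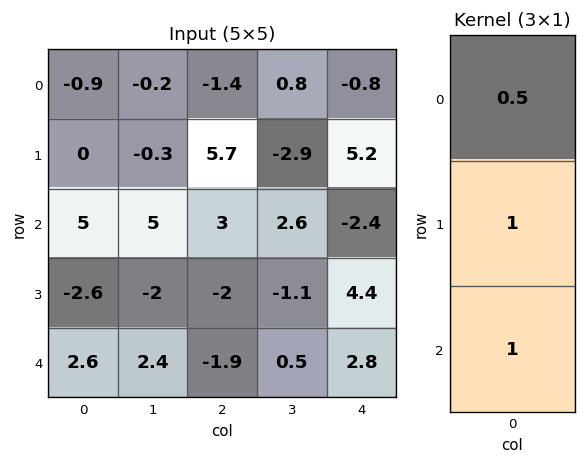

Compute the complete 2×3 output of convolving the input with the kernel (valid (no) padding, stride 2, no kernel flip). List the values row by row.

Output[0,0]: The receptive field on the input at this output position is [-0.9 / 0 / 5]. Elementwise product with the kernel and sum: -0.9·0.5 + 0·1 + 5·1.
Output[0,1]: The receptive field on the input at this output position is [-1.4 / 5.7 / 3]. Elementwise product with the kernel and sum: -1.4·0.5 + 5.7·1 + 3·1.

4.55 8 2.4
2.5 -2.4 6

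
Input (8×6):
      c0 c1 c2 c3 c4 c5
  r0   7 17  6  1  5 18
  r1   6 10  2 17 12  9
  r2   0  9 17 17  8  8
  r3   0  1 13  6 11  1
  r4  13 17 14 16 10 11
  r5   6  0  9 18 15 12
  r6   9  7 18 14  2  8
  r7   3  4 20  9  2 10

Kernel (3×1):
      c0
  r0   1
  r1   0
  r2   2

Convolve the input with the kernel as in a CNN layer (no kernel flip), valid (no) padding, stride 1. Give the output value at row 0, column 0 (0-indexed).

7

The receptive field on the input at this output position is [7 / 6 / 0]. Elementwise product with the kernel and sum: 7·1 + 0·2.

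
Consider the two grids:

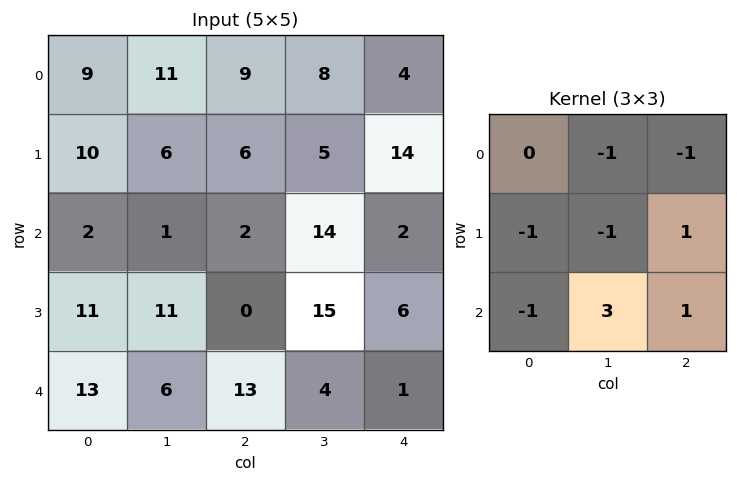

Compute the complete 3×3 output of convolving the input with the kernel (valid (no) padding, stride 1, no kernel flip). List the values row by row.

-27 -5 33
9 4 18
-7 25 -25

Output[0,0]: The receptive field on the input at this output position is [9 11 9 / 10 6 6 / 2 1 2]. Elementwise product with the kernel and sum: 11·-1 + 9·-1 + 10·-1 + 6·-1 + 6·1 + 2·-1 + 1·3 + 2·1.
Output[0,1]: The receptive field on the input at this output position is [11 9 8 / 6 6 5 / 1 2 14]. Elementwise product with the kernel and sum: 9·-1 + 8·-1 + 6·-1 + 6·-1 + 5·1 + 1·-1 + 2·3 + 14·1.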